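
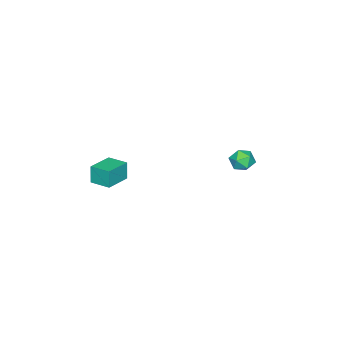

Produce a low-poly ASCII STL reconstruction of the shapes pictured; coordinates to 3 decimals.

solid 
facet normal -0.989 0.082 -0.125
outer loop
vertex 2.818 -2.205 3.985
vertex 2.903 -1.032 4.083
vertex 2.964 -2.124 2.887
endloop
endfacet
facet normal -0.072 -0.994 -0.083
outer loop
vertex 4.457 -2.248 3.077
vertex 2.818 -2.205 3.985
vertex 2.964 -2.124 2.887
endloop
endfacet
facet normal -0.989 0.082 -0.126
outer loop
vertex 2.964 -2.124 2.887
vertex 2.903 -1.032 4.083
vertex 3.049 -0.951 2.986
endloop
endfacet
facet normal 0.132 0.074 -0.989
outer loop
vertex 3.049 -0.951 2.986
vertex 4.457 -2.248 3.077
vertex 2.964 -2.124 2.887
endloop
endfacet
facet normal -0.132 -0.073 0.989
outer loop
vertex 2.818 -2.205 3.985
vertex 4.396 -1.156 4.273
vertex 2.903 -1.032 4.083
endloop
endfacet
facet normal -0.072 -0.994 -0.083
outer loop
vertex 4.311 -2.329 4.174
vertex 2.818 -2.205 3.985
vertex 4.457 -2.248 3.077
endloop
endfacet
facet normal -0.131 -0.074 0.989
outer loop
vertex 4.311 -2.329 4.174
vertex 4.396 -1.156 4.273
vertex 2.818 -2.205 3.985
endloop
endfacet
facet normal 0.072 0.994 0.083
outer loop
vertex 2.903 -1.032 4.083
vertex 4.396 -1.156 4.273
vertex 3.049 -0.951 2.986
endloop
endfacet
facet normal 0.131 0.073 -0.989
outer loop
vertex 4.542 -1.075 3.175
vertex 4.457 -2.248 3.077
vertex 3.049 -0.951 2.986
endloop
endfacet
facet normal 0.072 0.994 0.083
outer loop
vertex 3.049 -0.951 2.986
vertex 4.396 -1.156 4.273
vertex 4.542 -1.075 3.175
endloop
endfacet
facet normal 0.989 -0.082 0.126
outer loop
vertex 4.542 -1.075 3.175
vertex 4.311 -2.329 4.174
vertex 4.457 -2.248 3.077
endloop
endfacet
facet normal 0.989 -0.082 0.125
outer loop
vertex 4.396 -1.156 4.273
vertex 4.311 -2.329 4.174
vertex 4.542 -1.075 3.175
endloop
endfacet
facet normal -0.599 -0.373 0.708
outer loop
vertex -4.188 2.298 1.82
vertex -4.041 1.568 1.56
vertex -3.583 1.888 2.116
endloop
endfacet
facet normal -0.295 0.234 0.926
outer loop
vertex -4.188 2.298 1.82
vertex -3.583 1.888 2.116
vertex -3.496 2.654 1.95
endloop
endfacet
facet normal -0.473 0.749 0.464
outer loop
vertex -4.188 2.298 1.82
vertex -3.496 2.654 1.95
vertex -3.901 2.807 1.291
endloop
endfacet
facet normal -0.887 0.460 -0.039
outer loop
vertex -4.188 2.298 1.82
vertex -3.901 2.807 1.291
vertex -4.238 2.136 1.05
endloop
endfacet
facet normal -0.966 -0.234 0.112
outer loop
vertex -4.188 2.298 1.82
vertex -4.238 2.136 1.05
vertex -4.041 1.568 1.56
endloop
endfacet
facet normal 0.413 0.148 0.899
outer loop
vertex -3.496 2.654 1.95
vertex -3.583 1.888 2.116
vertex -2.922 2.144 1.77
endloop
endfacet
facet normal -0.080 -0.834 0.546
outer loop
vertex -3.583 1.888 2.116
vertex -4.041 1.568 1.56
vertex -3.259 1.473 1.529
endloop
endfacet
facet normal -0.673 -0.610 -0.419
outer loop
vertex -4.041 1.568 1.56
vertex -4.238 2.136 1.05
vertex -3.664 1.626 0.87
endloop
endfacet
facet normal -0.546 0.512 -0.663
outer loop
vertex -4.238 2.136 1.05
vertex -3.901 2.807 1.291
vertex -3.577 2.392 0.704
endloop
endfacet
facet normal 0.125 0.981 0.151
outer loop
vertex -3.901 2.807 1.291
vertex -3.496 2.654 1.95
vertex -3.119 2.712 1.26
endloop
endfacet
facet normal 0.887 -0.460 0.039
outer loop
vertex -2.972 1.982 1.0
vertex -2.922 2.144 1.77
vertex -3.259 1.473 1.529
endloop
endfacet
facet normal 0.473 -0.749 -0.464
outer loop
vertex -2.972 1.982 1.0
vertex -3.259 1.473 1.529
vertex -3.664 1.626 0.87
endloop
endfacet
facet normal 0.295 -0.234 -0.926
outer loop
vertex -2.972 1.982 1.0
vertex -3.664 1.626 0.87
vertex -3.577 2.392 0.704
endloop
endfacet
facet normal 0.599 0.373 -0.708
outer loop
vertex -2.972 1.982 1.0
vertex -3.577 2.392 0.704
vertex -3.119 2.712 1.26
endloop
endfacet
facet normal 0.966 0.234 -0.112
outer loop
vertex -2.972 1.982 1.0
vertex -3.119 2.712 1.26
vertex -2.922 2.144 1.77
endloop
endfacet
facet normal 0.546 -0.512 0.663
outer loop
vertex -3.259 1.473 1.529
vertex -2.922 2.144 1.77
vertex -3.583 1.888 2.116
endloop
endfacet
facet normal -0.125 -0.981 -0.151
outer loop
vertex -3.664 1.626 0.87
vertex -3.259 1.473 1.529
vertex -4.041 1.568 1.56
endloop
endfacet
facet normal -0.413 -0.148 -0.899
outer loop
vertex -3.577 2.392 0.704
vertex -3.664 1.626 0.87
vertex -4.238 2.136 1.05
endloop
endfacet
facet normal 0.080 0.834 -0.546
outer loop
vertex -3.119 2.712 1.26
vertex -3.577 2.392 0.704
vertex -3.901 2.807 1.291
endloop
endfacet
facet normal 0.673 0.610 0.419
outer loop
vertex -2.922 2.144 1.77
vertex -3.119 2.712 1.26
vertex -3.496 2.654 1.95
endloop
endfacet

endsolid


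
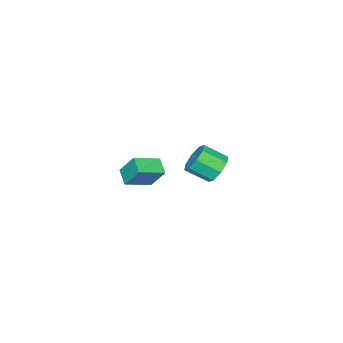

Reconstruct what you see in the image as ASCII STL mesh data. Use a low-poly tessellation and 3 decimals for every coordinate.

solid 
facet normal -0.835 0.433 -0.341
outer loop
vertex 1.604 -1.179 3.174
vertex 2.126 -0.517 2.736
vertex 1.655 -1.951 2.068
endloop
endfacet
facet normal -0.549 -0.697 0.461
outer loop
vertex 2.874 -2.583 2.564
vertex 1.604 -1.179 3.174
vertex 1.655 -1.951 2.068
endloop
endfacet
facet normal -0.835 0.432 -0.339
outer loop
vertex 1.655 -1.951 2.068
vertex 2.126 -0.517 2.736
vertex 2.176 -1.289 1.629
endloop
endfacet
facet normal 0.037 -0.572 -0.819
outer loop
vertex 2.176 -1.289 1.629
vertex 2.874 -2.583 2.564
vertex 1.655 -1.951 2.068
endloop
endfacet
facet normal -0.037 0.572 0.820
outer loop
vertex 1.604 -1.179 3.174
vertex 3.345 -1.149 3.232
vertex 2.126 -0.517 2.736
endloop
endfacet
facet normal -0.549 -0.697 0.461
outer loop
vertex 2.824 -1.811 3.671
vertex 1.604 -1.179 3.174
vertex 2.874 -2.583 2.564
endloop
endfacet
facet normal -0.037 0.572 0.819
outer loop
vertex 2.824 -1.811 3.671
vertex 3.345 -1.149 3.232
vertex 1.604 -1.179 3.174
endloop
endfacet
facet normal 0.549 0.697 -0.461
outer loop
vertex 2.126 -0.517 2.736
vertex 3.345 -1.149 3.232
vertex 2.176 -1.289 1.629
endloop
endfacet
facet normal 0.038 -0.572 -0.819
outer loop
vertex 3.396 -1.921 2.126
vertex 2.874 -2.583 2.564
vertex 2.176 -1.289 1.629
endloop
endfacet
facet normal 0.549 0.697 -0.461
outer loop
vertex 2.176 -1.289 1.629
vertex 3.345 -1.149 3.232
vertex 3.396 -1.921 2.126
endloop
endfacet
facet normal 0.835 -0.433 0.340
outer loop
vertex 3.396 -1.921 2.126
vertex 2.824 -1.811 3.671
vertex 2.874 -2.583 2.564
endloop
endfacet
facet normal 0.835 -0.432 0.340
outer loop
vertex 3.345 -1.149 3.232
vertex 2.824 -1.811 3.671
vertex 3.396 -1.921 2.126
endloop
endfacet
facet normal -0.379 0.756 -0.534
outer loop
vertex -2.983 -1.147 -0.958
vertex -3.823 -1.396 -0.714
vertex -3.192 -0.837 -0.371
endloop
endfacet
facet normal 0.875 0.480 0.058
outer loop
vertex -2.983 -1.147 -0.958
vertex -3.192 -0.837 -0.371
vertex -2.437 -2.235 -0.19
endloop
endfacet
facet normal 0.875 0.480 0.059
outer loop
vertex -2.437 -2.235 -0.19
vertex -3.192 -0.837 -0.371
vertex -2.646 -1.926 0.397
endloop
endfacet
facet normal 0.379 -0.756 0.533
outer loop
vertex -2.437 -2.235 -0.19
vertex -2.646 -1.926 0.397
vertex -3.277 -2.484 0.054
endloop
endfacet
facet normal -0.380 0.756 -0.533
outer loop
vertex -3.192 -0.837 -0.371
vertex -3.823 -1.396 -0.714
vertex -3.771 -0.855 0.016
endloop
endfacet
facet normal 0.406 0.654 0.638
outer loop
vertex -3.192 -0.837 -0.371
vertex -3.771 -0.855 0.016
vertex -2.646 -1.926 0.397
endloop
endfacet
facet normal 0.406 0.654 0.638
outer loop
vertex -2.646 -1.926 0.397
vertex -3.771 -0.855 0.016
vertex -3.225 -1.944 0.784
endloop
endfacet
facet normal 0.379 -0.757 0.533
outer loop
vertex -2.646 -1.926 0.397
vertex -3.225 -1.944 0.784
vertex -3.277 -2.484 0.054
endloop
endfacet
facet normal -0.379 0.756 -0.533
outer loop
vertex -3.771 -0.855 0.016
vertex -3.823 -1.396 -0.714
vertex -4.38 -1.189 -0.025
endloop
endfacet
facet normal -0.301 0.444 0.844
outer loop
vertex -3.771 -0.855 0.016
vertex -4.38 -1.189 -0.025
vertex -3.225 -1.944 0.784
endloop
endfacet
facet normal -0.301 0.444 0.844
outer loop
vertex -3.225 -1.944 0.784
vertex -4.38 -1.189 -0.025
vertex -3.834 -2.278 0.743
endloop
endfacet
facet normal 0.379 -0.757 0.533
outer loop
vertex -3.225 -1.944 0.784
vertex -3.834 -2.278 0.743
vertex -3.277 -2.484 0.054
endloop
endfacet
facet normal -0.379 0.756 -0.534
outer loop
vertex -4.38 -1.189 -0.025
vertex -3.823 -1.396 -0.714
vertex -4.663 -1.645 -0.47
endloop
endfacet
facet normal -0.831 -0.026 0.555
outer loop
vertex -4.38 -1.189 -0.025
vertex -4.663 -1.645 -0.47
vertex -3.834 -2.278 0.743
endloop
endfacet
facet normal -0.832 -0.026 0.555
outer loop
vertex -3.834 -2.278 0.743
vertex -4.663 -1.645 -0.47
vertex -4.117 -2.733 0.298
endloop
endfacet
facet normal 0.379 -0.757 0.533
outer loop
vertex -3.834 -2.278 0.743
vertex -4.117 -2.733 0.298
vertex -3.277 -2.484 0.054
endloop
endfacet
facet normal -0.379 0.756 -0.533
outer loop
vertex -4.663 -1.645 -0.47
vertex -3.823 -1.396 -0.714
vertex -4.454 -1.954 -1.057
endloop
endfacet
facet normal -0.875 -0.481 -0.059
outer loop
vertex -4.663 -1.645 -0.47
vertex -4.454 -1.954 -1.057
vertex -4.117 -2.733 0.298
endloop
endfacet
facet normal -0.875 -0.480 -0.058
outer loop
vertex -4.117 -2.733 0.298
vertex -4.454 -1.954 -1.057
vertex -3.908 -3.043 -0.289
endloop
endfacet
facet normal 0.379 -0.756 0.534
outer loop
vertex -4.117 -2.733 0.298
vertex -3.908 -3.043 -0.289
vertex -3.277 -2.484 0.054
endloop
endfacet
facet normal -0.379 0.757 -0.533
outer loop
vertex -4.454 -1.954 -1.057
vertex -3.823 -1.396 -0.714
vertex -3.875 -1.936 -1.444
endloop
endfacet
facet normal -0.406 -0.654 -0.638
outer loop
vertex -4.454 -1.954 -1.057
vertex -3.875 -1.936 -1.444
vertex -3.908 -3.043 -0.289
endloop
endfacet
facet normal -0.406 -0.654 -0.638
outer loop
vertex -3.908 -3.043 -0.289
vertex -3.875 -1.936 -1.444
vertex -3.329 -3.025 -0.676
endloop
endfacet
facet normal 0.380 -0.756 0.533
outer loop
vertex -3.908 -3.043 -0.289
vertex -3.329 -3.025 -0.676
vertex -3.277 -2.484 0.054
endloop
endfacet
facet normal -0.379 0.757 -0.533
outer loop
vertex -3.875 -1.936 -1.444
vertex -3.823 -1.396 -0.714
vertex -3.266 -1.602 -1.403
endloop
endfacet
facet normal 0.301 -0.444 -0.844
outer loop
vertex -3.875 -1.936 -1.444
vertex -3.266 -1.602 -1.403
vertex -3.329 -3.025 -0.676
endloop
endfacet
facet normal 0.301 -0.444 -0.844
outer loop
vertex -3.329 -3.025 -0.676
vertex -3.266 -1.602 -1.403
vertex -2.72 -2.691 -0.635
endloop
endfacet
facet normal 0.379 -0.756 0.533
outer loop
vertex -3.329 -3.025 -0.676
vertex -2.72 -2.691 -0.635
vertex -3.277 -2.484 0.054
endloop
endfacet
facet normal -0.379 0.757 -0.533
outer loop
vertex -3.266 -1.602 -1.403
vertex -3.823 -1.396 -0.714
vertex -2.983 -1.147 -0.958
endloop
endfacet
facet normal 0.832 0.026 -0.555
outer loop
vertex -3.266 -1.602 -1.403
vertex -2.983 -1.147 -0.958
vertex -2.72 -2.691 -0.635
endloop
endfacet
facet normal 0.831 0.026 -0.555
outer loop
vertex -2.72 -2.691 -0.635
vertex -2.983 -1.147 -0.958
vertex -2.437 -2.235 -0.19
endloop
endfacet
facet normal 0.379 -0.756 0.534
outer loop
vertex -2.72 -2.691 -0.635
vertex -2.437 -2.235 -0.19
vertex -3.277 -2.484 0.054
endloop
endfacet

endsolid


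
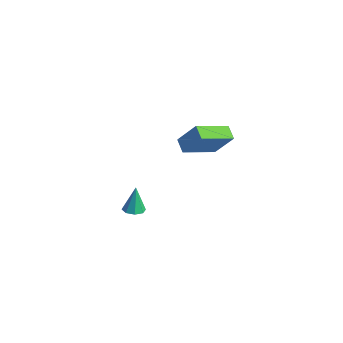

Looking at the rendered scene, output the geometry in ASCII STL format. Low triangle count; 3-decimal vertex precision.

solid 
facet normal -0.519 -0.282 -0.807
outer loop
vertex 1.331 -0.348 3.883
vertex 1.545 1.606 3.063
vertex 2.086 -0.599 3.485
endloop
endfacet
facet normal -0.102 -0.917 0.386
outer loop
vertex 2.995 -0.106 4.897
vertex 1.331 -0.348 3.883
vertex 2.086 -0.599 3.485
endloop
endfacet
facet normal -0.518 -0.282 -0.807
outer loop
vertex 2.086 -0.599 3.485
vertex 1.545 1.606 3.063
vertex 2.301 1.356 2.665
endloop
endfacet
facet normal 0.849 -0.281 -0.448
outer loop
vertex 2.301 1.356 2.665
vertex 2.995 -0.106 4.897
vertex 2.086 -0.599 3.485
endloop
endfacet
facet normal -0.849 0.281 0.448
outer loop
vertex 1.331 -0.348 3.883
vertex 2.454 2.099 4.475
vertex 1.545 1.606 3.063
endloop
endfacet
facet normal -0.101 -0.918 0.385
outer loop
vertex 2.239 0.144 5.295
vertex 1.331 -0.348 3.883
vertex 2.995 -0.106 4.897
endloop
endfacet
facet normal -0.849 0.281 0.448
outer loop
vertex 2.239 0.144 5.295
vertex 2.454 2.099 4.475
vertex 1.331 -0.348 3.883
endloop
endfacet
facet normal 0.101 0.917 -0.385
outer loop
vertex 1.545 1.606 3.063
vertex 2.454 2.099 4.475
vertex 2.301 1.356 2.665
endloop
endfacet
facet normal 0.849 -0.281 -0.448
outer loop
vertex 3.209 1.848 4.077
vertex 2.995 -0.106 4.897
vertex 2.301 1.356 2.665
endloop
endfacet
facet normal 0.102 0.917 -0.385
outer loop
vertex 2.301 1.356 2.665
vertex 2.454 2.099 4.475
vertex 3.209 1.848 4.077
endloop
endfacet
facet normal 0.518 0.282 0.807
outer loop
vertex 3.209 1.848 4.077
vertex 2.239 0.144 5.295
vertex 2.995 -0.106 4.897
endloop
endfacet
facet normal 0.519 0.281 0.807
outer loop
vertex 2.454 2.099 4.475
vertex 2.239 0.144 5.295
vertex 3.209 1.848 4.077
endloop
endfacet
facet normal 0.112 -0.184 -0.976
outer loop
vertex -1.141 -0.574 -3.424
vertex -1.489 -1.119 -3.361
vertex -1.627 -0.498 -3.494
endloop
endfacet
facet normal 0.125 0.974 0.187
outer loop
vertex -1.141 -0.574 -3.424
vertex -1.627 -0.498 -3.494
vertex -1.671 -0.821 -1.779
endloop
endfacet
facet normal 0.112 -0.184 -0.977
outer loop
vertex -1.627 -0.498 -3.494
vertex -1.489 -1.119 -3.361
vertex -2.033 -0.786 -3.486
endloop
endfacet
facet normal -0.571 0.809 0.138
outer loop
vertex -1.627 -0.498 -3.494
vertex -2.033 -0.786 -3.486
vertex -1.671 -0.821 -1.779
endloop
endfacet
facet normal 0.112 -0.184 -0.977
outer loop
vertex -2.033 -0.786 -3.486
vertex -1.489 -1.119 -3.361
vertex -2.12 -1.269 -3.405
endloop
endfacet
facet normal -0.956 0.207 0.207
outer loop
vertex -2.033 -0.786 -3.486
vertex -2.12 -1.269 -3.405
vertex -1.671 -0.821 -1.779
endloop
endfacet
facet normal 0.112 -0.185 -0.976
outer loop
vertex -2.12 -1.269 -3.405
vertex -1.489 -1.119 -3.361
vertex -1.838 -1.664 -3.298
endloop
endfacet
facet normal -0.804 -0.478 0.354
outer loop
vertex -2.12 -1.269 -3.405
vertex -1.838 -1.664 -3.298
vertex -1.671 -0.821 -1.779
endloop
endfacet
facet normal 0.112 -0.184 -0.977
outer loop
vertex -1.838 -1.664 -3.298
vertex -1.489 -1.119 -3.361
vertex -1.351 -1.74 -3.228
endloop
endfacet
facet normal -0.203 -0.847 0.492
outer loop
vertex -1.838 -1.664 -3.298
vertex -1.351 -1.74 -3.228
vertex -1.671 -0.821 -1.779
endloop
endfacet
facet normal 0.111 -0.184 -0.977
outer loop
vertex -1.351 -1.74 -3.228
vertex -1.489 -1.119 -3.361
vertex -0.945 -1.453 -3.236
endloop
endfacet
facet normal 0.493 -0.682 0.541
outer loop
vertex -1.351 -1.74 -3.228
vertex -0.945 -1.453 -3.236
vertex -1.671 -0.821 -1.779
endloop
endfacet
facet normal 0.112 -0.184 -0.977
outer loop
vertex -0.945 -1.453 -3.236
vertex -1.489 -1.119 -3.361
vertex -0.858 -0.97 -3.317
endloop
endfacet
facet normal 0.878 -0.079 0.472
outer loop
vertex -0.945 -1.453 -3.236
vertex -0.858 -0.97 -3.317
vertex -1.671 -0.821 -1.779
endloop
endfacet
facet normal 0.112 -0.184 -0.977
outer loop
vertex -0.858 -0.97 -3.317
vertex -1.489 -1.119 -3.361
vertex -1.141 -0.574 -3.424
endloop
endfacet
facet normal 0.726 0.606 0.325
outer loop
vertex -0.858 -0.97 -3.317
vertex -1.141 -0.574 -3.424
vertex -1.671 -0.821 -1.779
endloop
endfacet

endsolid


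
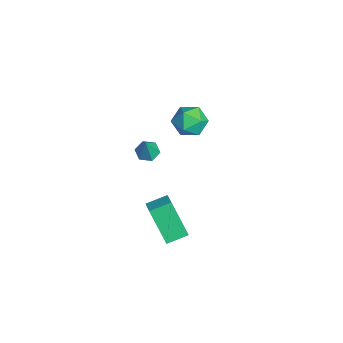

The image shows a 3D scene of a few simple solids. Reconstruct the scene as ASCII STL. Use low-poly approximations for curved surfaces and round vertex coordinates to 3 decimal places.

solid 
facet normal -0.398 0.131 -0.908
outer loop
vertex -3.315 -2.609 -1.254
vertex -3.879 -2.721 -1.023
vertex -3.659 -2.142 -1.036
endloop
endfacet
facet normal 0.826 0.550 0.124
outer loop
vertex -3.315 -2.609 -1.254
vertex -3.659 -2.142 -1.036
vertex -3.341 -2.899 0.203
endloop
endfacet
facet normal -0.399 0.131 -0.907
outer loop
vertex -3.659 -2.142 -1.036
vertex -3.879 -2.721 -1.023
vertex -4.223 -2.254 -0.804
endloop
endfacet
facet normal 0.041 0.857 0.513
outer loop
vertex -3.659 -2.142 -1.036
vertex -4.223 -2.254 -0.804
vertex -3.341 -2.899 0.203
endloop
endfacet
facet normal -0.399 0.131 -0.907
outer loop
vertex -4.223 -2.254 -0.804
vertex -3.879 -2.721 -1.023
vertex -4.443 -2.833 -0.791
endloop
endfacet
facet normal -0.638 0.259 0.725
outer loop
vertex -4.223 -2.254 -0.804
vertex -4.443 -2.833 -0.791
vertex -3.341 -2.899 0.203
endloop
endfacet
facet normal -0.399 0.132 -0.907
outer loop
vertex -4.443 -2.833 -0.791
vertex -3.879 -2.721 -1.023
vertex -4.1 -3.301 -1.01
endloop
endfacet
facet normal -0.532 -0.646 0.547
outer loop
vertex -4.443 -2.833 -0.791
vertex -4.1 -3.301 -1.01
vertex -3.341 -2.899 0.203
endloop
endfacet
facet normal -0.398 0.131 -0.908
outer loop
vertex -4.1 -3.301 -1.01
vertex -3.879 -2.721 -1.023
vertex -3.536 -3.189 -1.241
endloop
endfacet
facet normal 0.254 -0.954 0.157
outer loop
vertex -4.1 -3.301 -1.01
vertex -3.536 -3.189 -1.241
vertex -3.341 -2.899 0.203
endloop
endfacet
facet normal -0.398 0.131 -0.908
outer loop
vertex -3.536 -3.189 -1.241
vertex -3.879 -2.721 -1.023
vertex -3.315 -2.609 -1.254
endloop
endfacet
facet normal 0.933 -0.357 -0.054
outer loop
vertex -3.536 -3.189 -1.241
vertex -3.315 -2.609 -1.254
vertex -3.341 -2.899 0.203
endloop
endfacet
facet normal -0.436 -0.055 0.898
outer loop
vertex -2.797 -0.48 3.069
vertex -3.22 -1.275 2.815
vertex -2.378 -1.302 3.222
endloop
endfacet
facet normal 0.195 0.275 0.942
outer loop
vertex -2.797 -0.48 3.069
vertex -2.378 -1.302 3.222
vertex -1.881 -0.575 2.907
endloop
endfacet
facet normal 0.177 0.842 0.509
outer loop
vertex -2.797 -0.48 3.069
vertex -1.881 -0.575 2.907
vertex -2.415 -0.098 2.304
endloop
endfacet
facet normal -0.465 0.863 0.199
outer loop
vertex -2.797 -0.48 3.069
vertex -2.415 -0.098 2.304
vertex -3.243 -0.531 2.248
endloop
endfacet
facet normal -0.844 0.309 0.439
outer loop
vertex -2.797 -0.48 3.069
vertex -3.243 -0.531 2.248
vertex -3.22 -1.275 2.815
endloop
endfacet
facet normal 0.695 -0.173 0.698
outer loop
vertex -1.881 -0.575 2.907
vertex -2.378 -1.302 3.222
vertex -1.737 -1.429 2.552
endloop
endfacet
facet normal -0.326 -0.706 0.629
outer loop
vertex -2.378 -1.302 3.222
vertex -3.22 -1.275 2.815
vertex -2.565 -1.862 2.496
endloop
endfacet
facet normal -0.986 -0.118 -0.115
outer loop
vertex -3.22 -1.275 2.815
vertex -3.243 -0.531 2.248
vertex -3.099 -1.385 1.893
endloop
endfacet
facet normal -0.373 0.779 -0.505
outer loop
vertex -3.243 -0.531 2.248
vertex -2.415 -0.098 2.304
vertex -2.602 -0.658 1.578
endloop
endfacet
facet normal 0.667 0.745 -0.001
outer loop
vertex -2.415 -0.098 2.304
vertex -1.881 -0.575 2.907
vertex -1.76 -0.685 1.985
endloop
endfacet
facet normal 0.465 -0.863 -0.199
outer loop
vertex -2.183 -1.48 1.731
vertex -1.737 -1.429 2.552
vertex -2.565 -1.862 2.496
endloop
endfacet
facet normal -0.177 -0.842 -0.509
outer loop
vertex -2.183 -1.48 1.731
vertex -2.565 -1.862 2.496
vertex -3.099 -1.385 1.893
endloop
endfacet
facet normal -0.195 -0.275 -0.942
outer loop
vertex -2.183 -1.48 1.731
vertex -3.099 -1.385 1.893
vertex -2.602 -0.658 1.578
endloop
endfacet
facet normal 0.436 0.055 -0.898
outer loop
vertex -2.183 -1.48 1.731
vertex -2.602 -0.658 1.578
vertex -1.76 -0.685 1.985
endloop
endfacet
facet normal 0.844 -0.309 -0.439
outer loop
vertex -2.183 -1.48 1.731
vertex -1.76 -0.685 1.985
vertex -1.737 -1.429 2.552
endloop
endfacet
facet normal 0.373 -0.779 0.505
outer loop
vertex -2.565 -1.862 2.496
vertex -1.737 -1.429 2.552
vertex -2.378 -1.302 3.222
endloop
endfacet
facet normal -0.667 -0.745 0.001
outer loop
vertex -3.099 -1.385 1.893
vertex -2.565 -1.862 2.496
vertex -3.22 -1.275 2.815
endloop
endfacet
facet normal -0.695 0.173 -0.698
outer loop
vertex -2.602 -0.658 1.578
vertex -3.099 -1.385 1.893
vertex -3.243 -0.531 2.248
endloop
endfacet
facet normal 0.326 0.706 -0.629
outer loop
vertex -1.76 -0.685 1.985
vertex -2.602 -0.658 1.578
vertex -2.415 -0.098 2.304
endloop
endfacet
facet normal 0.986 0.118 0.115
outer loop
vertex -1.737 -1.429 2.552
vertex -1.76 -0.685 1.985
vertex -1.881 -0.575 2.907
endloop
endfacet
facet normal -0.403 -0.298 0.866
outer loop
vertex -0.831 -2.205 -2.043
vertex -1.748 -2.197 -2.467
vertex -0.698 -3.284 -2.352
endloop
endfacet
facet normal 0.908 -0.008 0.420
outer loop
vertex 0.168 -2.643 -4.213
vertex -0.831 -2.205 -2.043
vertex -0.698 -3.284 -2.352
endloop
endfacet
facet normal -0.403 -0.298 0.866
outer loop
vertex -0.698 -3.284 -2.352
vertex -1.748 -2.197 -2.467
vertex -1.615 -3.276 -2.776
endloop
endfacet
facet normal 0.118 -0.955 -0.274
outer loop
vertex -1.615 -3.276 -2.776
vertex 0.168 -2.643 -4.213
vertex -0.698 -3.284 -2.352
endloop
endfacet
facet normal -0.118 0.955 0.274
outer loop
vertex -0.831 -2.205 -2.043
vertex -0.882 -1.556 -4.328
vertex -1.748 -2.197 -2.467
endloop
endfacet
facet normal 0.908 -0.008 0.420
outer loop
vertex 0.035 -1.564 -3.904
vertex -0.831 -2.205 -2.043
vertex 0.168 -2.643 -4.213
endloop
endfacet
facet normal -0.118 0.955 0.274
outer loop
vertex 0.035 -1.564 -3.904
vertex -0.882 -1.556 -4.328
vertex -0.831 -2.205 -2.043
endloop
endfacet
facet normal -0.908 0.008 -0.420
outer loop
vertex -1.748 -2.197 -2.467
vertex -0.882 -1.556 -4.328
vertex -1.615 -3.276 -2.776
endloop
endfacet
facet normal 0.118 -0.955 -0.274
outer loop
vertex -0.749 -2.635 -4.637
vertex 0.168 -2.643 -4.213
vertex -1.615 -3.276 -2.776
endloop
endfacet
facet normal -0.908 0.008 -0.420
outer loop
vertex -1.615 -3.276 -2.776
vertex -0.882 -1.556 -4.328
vertex -0.749 -2.635 -4.637
endloop
endfacet
facet normal 0.403 0.298 -0.866
outer loop
vertex -0.749 -2.635 -4.637
vertex 0.035 -1.564 -3.904
vertex 0.168 -2.643 -4.213
endloop
endfacet
facet normal 0.403 0.298 -0.866
outer loop
vertex -0.882 -1.556 -4.328
vertex 0.035 -1.564 -3.904
vertex -0.749 -2.635 -4.637
endloop
endfacet

endsolid


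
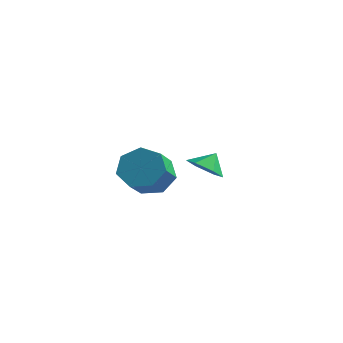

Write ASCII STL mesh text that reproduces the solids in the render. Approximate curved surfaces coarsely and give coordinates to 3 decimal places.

solid 
facet normal -0.198 0.767 -0.611
outer loop
vertex -1.974 -0.733 3.259
vertex -2.507 -1.406 2.587
vertex -2.899 -0.836 3.43
endloop
endfacet
facet normal 0.072 0.632 0.771
outer loop
vertex -1.974 -0.733 3.259
vertex -2.899 -0.836 3.43
vertex -1.64 -2.021 4.284
endloop
endfacet
facet normal 0.072 0.633 0.771
outer loop
vertex -1.64 -2.021 4.284
vertex -2.899 -0.836 3.43
vertex -2.565 -2.125 4.456
endloop
endfacet
facet normal 0.200 -0.767 0.610
outer loop
vertex -1.64 -2.021 4.284
vertex -2.565 -2.125 4.456
vertex -2.173 -2.694 3.613
endloop
endfacet
facet normal -0.200 0.766 -0.611
outer loop
vertex -2.899 -0.836 3.43
vertex -2.507 -1.406 2.587
vertex -3.528 -1.369 2.967
endloop
endfacet
facet normal -0.720 0.309 0.622
outer loop
vertex -2.899 -0.836 3.43
vertex -3.528 -1.369 2.967
vertex -2.565 -2.125 4.456
endloop
endfacet
facet normal -0.720 0.308 0.622
outer loop
vertex -2.565 -2.125 4.456
vertex -3.528 -1.369 2.967
vertex -3.194 -2.657 3.992
endloop
endfacet
facet normal 0.199 -0.767 0.610
outer loop
vertex -2.565 -2.125 4.456
vertex -3.194 -2.657 3.992
vertex -2.173 -2.694 3.613
endloop
endfacet
facet normal -0.199 0.767 -0.610
outer loop
vertex -3.528 -1.369 2.967
vertex -2.507 -1.406 2.587
vertex -3.389 -1.929 2.217
endloop
endfacet
facet normal -0.969 -0.247 0.005
outer loop
vertex -3.528 -1.369 2.967
vertex -3.389 -1.929 2.217
vertex -3.194 -2.657 3.992
endloop
endfacet
facet normal -0.969 -0.247 0.005
outer loop
vertex -3.194 -2.657 3.992
vertex -3.389 -1.929 2.217
vertex -3.055 -3.217 3.243
endloop
endfacet
facet normal 0.199 -0.767 0.610
outer loop
vertex -3.194 -2.657 3.992
vertex -3.055 -3.217 3.243
vertex -2.173 -2.694 3.613
endloop
endfacet
facet normal -0.199 0.767 -0.610
outer loop
vertex -3.389 -1.929 2.217
vertex -2.507 -1.406 2.587
vertex -2.585 -2.095 1.747
endloop
endfacet
facet normal -0.488 -0.618 -0.617
outer loop
vertex -3.389 -1.929 2.217
vertex -2.585 -2.095 1.747
vertex -3.055 -3.217 3.243
endloop
endfacet
facet normal -0.489 -0.617 -0.616
outer loop
vertex -3.055 -3.217 3.243
vertex -2.585 -2.095 1.747
vertex -2.251 -3.384 2.772
endloop
endfacet
facet normal 0.198 -0.767 0.611
outer loop
vertex -3.055 -3.217 3.243
vertex -2.251 -3.384 2.772
vertex -2.173 -2.694 3.613
endloop
endfacet
facet normal -0.198 0.767 -0.611
outer loop
vertex -2.585 -2.095 1.747
vertex -2.507 -1.406 2.587
vertex -1.723 -1.743 1.909
endloop
endfacet
facet normal 0.359 -0.522 -0.774
outer loop
vertex -2.585 -2.095 1.747
vertex -1.723 -1.743 1.909
vertex -2.251 -3.384 2.772
endloop
endfacet
facet normal 0.359 -0.522 -0.773
outer loop
vertex -2.251 -3.384 2.772
vertex -1.723 -1.743 1.909
vertex -1.389 -3.031 2.934
endloop
endfacet
facet normal 0.199 -0.767 0.610
outer loop
vertex -2.251 -3.384 2.772
vertex -1.389 -3.031 2.934
vertex -2.173 -2.694 3.613
endloop
endfacet
facet normal -0.199 0.766 -0.611
outer loop
vertex -1.723 -1.743 1.909
vertex -2.507 -1.406 2.587
vertex -1.451 -1.136 2.582
endloop
endfacet
facet normal 0.937 -0.034 -0.348
outer loop
vertex -1.723 -1.743 1.909
vertex -1.451 -1.136 2.582
vertex -1.389 -3.031 2.934
endloop
endfacet
facet normal 0.937 -0.034 -0.348
outer loop
vertex -1.389 -3.031 2.934
vertex -1.451 -1.136 2.582
vertex -1.117 -2.424 3.607
endloop
endfacet
facet normal 0.199 -0.766 0.611
outer loop
vertex -1.389 -3.031 2.934
vertex -1.117 -2.424 3.607
vertex -2.173 -2.694 3.613
endloop
endfacet
facet normal -0.199 0.767 -0.610
outer loop
vertex -1.451 -1.136 2.582
vertex -2.507 -1.406 2.587
vertex -1.974 -0.733 3.259
endloop
endfacet
facet normal 0.809 0.480 0.339
outer loop
vertex -1.451 -1.136 2.582
vertex -1.974 -0.733 3.259
vertex -1.117 -2.424 3.607
endloop
endfacet
facet normal 0.809 0.480 0.339
outer loop
vertex -1.117 -2.424 3.607
vertex -1.974 -0.733 3.259
vertex -1.64 -2.021 4.284
endloop
endfacet
facet normal 0.199 -0.767 0.610
outer loop
vertex -1.117 -2.424 3.607
vertex -1.64 -2.021 4.284
vertex -2.173 -2.694 3.613
endloop
endfacet
facet normal -0.187 -0.651 -0.736
outer loop
vertex -1.86 3.23 0.688
vertex -2.685 3.018 1.085
vertex -2.631 3.714 0.455
endloop
endfacet
facet normal 0.539 0.842 -0.034
outer loop
vertex -1.86 3.23 0.688
vertex -2.631 3.714 0.455
vertex -2.495 3.682 1.835
endloop
endfacet
facet normal -0.186 -0.651 -0.736
outer loop
vertex -2.631 3.714 0.455
vertex -2.685 3.018 1.085
vertex -3.457 3.502 0.852
endloop
endfacet
facet normal -0.228 0.973 0.045
outer loop
vertex -2.631 3.714 0.455
vertex -3.457 3.502 0.852
vertex -2.495 3.682 1.835
endloop
endfacet
facet normal -0.186 -0.651 -0.736
outer loop
vertex -3.457 3.502 0.852
vertex -2.685 3.018 1.085
vertex -3.511 2.806 1.482
endloop
endfacet
facet normal -0.650 0.537 0.538
outer loop
vertex -3.457 3.502 0.852
vertex -3.511 2.806 1.482
vertex -2.495 3.682 1.835
endloop
endfacet
facet normal -0.187 -0.651 -0.736
outer loop
vertex -3.511 2.806 1.482
vertex -2.685 3.018 1.085
vertex -2.739 2.322 1.714
endloop
endfacet
facet normal -0.305 -0.030 0.952
outer loop
vertex -3.511 2.806 1.482
vertex -2.739 2.322 1.714
vertex -2.495 3.682 1.835
endloop
endfacet
facet normal -0.187 -0.651 -0.736
outer loop
vertex -2.739 2.322 1.714
vertex -2.685 3.018 1.085
vertex -1.914 2.534 1.317
endloop
endfacet
facet normal 0.461 -0.160 0.873
outer loop
vertex -2.739 2.322 1.714
vertex -1.914 2.534 1.317
vertex -2.495 3.682 1.835
endloop
endfacet
facet normal -0.187 -0.651 -0.736
outer loop
vertex -1.914 2.534 1.317
vertex -2.685 3.018 1.085
vertex -1.86 3.23 0.688
endloop
endfacet
facet normal 0.883 0.275 0.380
outer loop
vertex -1.914 2.534 1.317
vertex -1.86 3.23 0.688
vertex -2.495 3.682 1.835
endloop
endfacet

endsolid


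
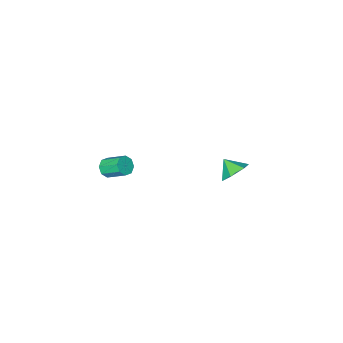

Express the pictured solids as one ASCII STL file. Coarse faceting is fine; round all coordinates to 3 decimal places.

solid 
facet normal -0.185 0.764 -0.618
outer loop
vertex -2.934 1.068 -4.303
vertex -3.825 1.136 -3.952
vertex -3.111 1.635 -3.549
endloop
endfacet
facet normal 0.889 -0.241 0.390
outer loop
vertex -2.934 1.068 -4.303
vertex -3.111 1.635 -3.549
vertex -3.615 0.264 -3.248
endloop
endfacet
facet normal -0.185 0.764 -0.618
outer loop
vertex -3.111 1.635 -3.549
vertex -3.825 1.136 -3.952
vertex -4.003 1.703 -3.198
endloop
endfacet
facet normal 0.370 0.068 0.927
outer loop
vertex -3.111 1.635 -3.549
vertex -4.003 1.703 -3.198
vertex -3.615 0.264 -3.248
endloop
endfacet
facet normal -0.186 0.764 -0.618
outer loop
vertex -4.003 1.703 -3.198
vertex -3.825 1.136 -3.952
vertex -4.717 1.203 -3.601
endloop
endfacet
facet normal -0.409 -0.142 0.901
outer loop
vertex -4.003 1.703 -3.198
vertex -4.717 1.203 -3.601
vertex -3.615 0.264 -3.248
endloop
endfacet
facet normal -0.185 0.765 -0.617
outer loop
vertex -4.717 1.203 -3.601
vertex -3.825 1.136 -3.952
vertex -4.539 0.637 -4.356
endloop
endfacet
facet normal -0.671 -0.661 0.337
outer loop
vertex -4.717 1.203 -3.601
vertex -4.539 0.637 -4.356
vertex -3.615 0.264 -3.248
endloop
endfacet
facet normal -0.184 0.764 -0.618
outer loop
vertex -4.539 0.637 -4.356
vertex -3.825 1.136 -3.952
vertex -3.648 0.569 -4.706
endloop
endfacet
facet normal -0.152 -0.968 -0.199
outer loop
vertex -4.539 0.637 -4.356
vertex -3.648 0.569 -4.706
vertex -3.615 0.264 -3.248
endloop
endfacet
facet normal -0.185 0.764 -0.618
outer loop
vertex -3.648 0.569 -4.706
vertex -3.825 1.136 -3.952
vertex -2.934 1.068 -4.303
endloop
endfacet
facet normal 0.628 -0.759 -0.173
outer loop
vertex -3.648 0.569 -4.706
vertex -2.934 1.068 -4.303
vertex -3.615 0.264 -3.248
endloop
endfacet
facet normal 0.337 -0.768 -0.544
outer loop
vertex 4.354 0.367 -0.564
vertex 4.069 -0.042 -0.163
vertex 3.895 0.261 -0.699
endloop
endfacet
facet normal 0.094 0.602 -0.793
outer loop
vertex 4.354 0.367 -0.564
vertex 3.895 0.261 -0.699
vertex 3.875 1.451 0.201
endloop
endfacet
facet normal 0.093 0.602 -0.793
outer loop
vertex 3.875 1.451 0.201
vertex 3.895 0.261 -0.699
vertex 3.417 1.344 0.066
endloop
endfacet
facet normal -0.339 0.769 0.542
outer loop
vertex 3.875 1.451 0.201
vertex 3.417 1.344 0.066
vertex 3.591 1.042 0.603
endloop
endfacet
facet normal 0.339 -0.768 -0.544
outer loop
vertex 3.895 0.261 -0.699
vertex 4.069 -0.042 -0.163
vertex 3.539 -0.023 -0.52
endloop
endfacet
facet normal -0.596 0.271 -0.756
outer loop
vertex 3.895 0.261 -0.699
vertex 3.539 -0.023 -0.52
vertex 3.417 1.344 0.066
endloop
endfacet
facet normal -0.595 0.271 -0.757
outer loop
vertex 3.417 1.344 0.066
vertex 3.539 -0.023 -0.52
vertex 3.06 1.06 0.245
endloop
endfacet
facet normal -0.340 0.769 0.542
outer loop
vertex 3.417 1.344 0.066
vertex 3.06 1.06 0.245
vertex 3.591 1.042 0.603
endloop
endfacet
facet normal 0.339 -0.768 -0.544
outer loop
vertex 3.539 -0.023 -0.52
vertex 4.069 -0.042 -0.163
vertex 3.493 -0.318 -0.132
endloop
endfacet
facet normal -0.936 -0.218 -0.277
outer loop
vertex 3.539 -0.023 -0.52
vertex 3.493 -0.318 -0.132
vertex 3.06 1.06 0.245
endloop
endfacet
facet normal -0.936 -0.218 -0.276
outer loop
vertex 3.06 1.06 0.245
vertex 3.493 -0.318 -0.132
vertex 3.014 0.765 0.634
endloop
endfacet
facet normal -0.340 0.768 0.542
outer loop
vertex 3.06 1.06 0.245
vertex 3.014 0.765 0.634
vertex 3.591 1.042 0.603
endloop
endfacet
facet normal 0.339 -0.769 -0.542
outer loop
vertex 3.493 -0.318 -0.132
vertex 4.069 -0.042 -0.163
vertex 3.785 -0.451 0.239
endloop
endfacet
facet normal -0.728 -0.580 0.365
outer loop
vertex 3.493 -0.318 -0.132
vertex 3.785 -0.451 0.239
vertex 3.014 0.765 0.634
endloop
endfacet
facet normal -0.727 -0.580 0.367
outer loop
vertex 3.014 0.765 0.634
vertex 3.785 -0.451 0.239
vertex 3.306 0.633 1.004
endloop
endfacet
facet normal -0.340 0.768 0.542
outer loop
vertex 3.014 0.765 0.634
vertex 3.306 0.633 1.004
vertex 3.591 1.042 0.603
endloop
endfacet
facet normal 0.339 -0.769 -0.542
outer loop
vertex 3.785 -0.451 0.239
vertex 4.069 -0.042 -0.163
vertex 4.243 -0.344 0.374
endloop
endfacet
facet normal -0.093 -0.601 0.794
outer loop
vertex 3.785 -0.451 0.239
vertex 4.243 -0.344 0.374
vertex 3.306 0.633 1.004
endloop
endfacet
facet normal -0.094 -0.602 0.793
outer loop
vertex 3.306 0.633 1.004
vertex 4.243 -0.344 0.374
vertex 3.765 0.739 1.139
endloop
endfacet
facet normal -0.337 0.768 0.544
outer loop
vertex 3.306 0.633 1.004
vertex 3.765 0.739 1.139
vertex 3.591 1.042 0.603
endloop
endfacet
facet normal 0.340 -0.769 -0.542
outer loop
vertex 4.243 -0.344 0.374
vertex 4.069 -0.042 -0.163
vertex 4.6 -0.06 0.195
endloop
endfacet
facet normal 0.595 -0.272 0.756
outer loop
vertex 4.243 -0.344 0.374
vertex 4.6 -0.06 0.195
vertex 3.765 0.739 1.139
endloop
endfacet
facet normal 0.596 -0.270 0.756
outer loop
vertex 3.765 0.739 1.139
vertex 4.6 -0.06 0.195
vertex 4.121 1.023 0.96
endloop
endfacet
facet normal -0.339 0.768 0.544
outer loop
vertex 3.765 0.739 1.139
vertex 4.121 1.023 0.96
vertex 3.591 1.042 0.603
endloop
endfacet
facet normal 0.340 -0.768 -0.542
outer loop
vertex 4.6 -0.06 0.195
vertex 4.069 -0.042 -0.163
vertex 4.646 0.235 -0.194
endloop
endfacet
facet normal 0.936 0.219 0.276
outer loop
vertex 4.6 -0.06 0.195
vertex 4.646 0.235 -0.194
vertex 4.121 1.023 0.96
endloop
endfacet
facet normal 0.936 0.218 0.277
outer loop
vertex 4.121 1.023 0.96
vertex 4.646 0.235 -0.194
vertex 4.167 1.318 0.572
endloop
endfacet
facet normal -0.339 0.768 0.544
outer loop
vertex 4.121 1.023 0.96
vertex 4.167 1.318 0.572
vertex 3.591 1.042 0.603
endloop
endfacet
facet normal 0.340 -0.768 -0.542
outer loop
vertex 4.646 0.235 -0.194
vertex 4.069 -0.042 -0.163
vertex 4.354 0.367 -0.564
endloop
endfacet
facet normal 0.727 0.581 -0.367
outer loop
vertex 4.646 0.235 -0.194
vertex 4.354 0.367 -0.564
vertex 4.167 1.318 0.572
endloop
endfacet
facet normal 0.728 0.580 -0.365
outer loop
vertex 4.167 1.318 0.572
vertex 4.354 0.367 -0.564
vertex 3.875 1.451 0.201
endloop
endfacet
facet normal -0.339 0.769 0.542
outer loop
vertex 4.167 1.318 0.572
vertex 3.875 1.451 0.201
vertex 3.591 1.042 0.603
endloop
endfacet

endsolid


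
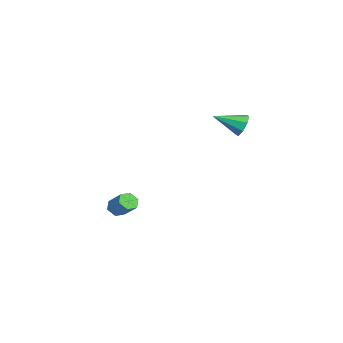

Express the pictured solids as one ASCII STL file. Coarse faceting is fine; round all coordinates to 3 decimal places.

solid 
facet normal -0.570 -0.520 -0.636
outer loop
vertex -1.579 -4.578 -4.257
vertex -1.953 -4.123 -4.294
vertex -1.499 -4.162 -4.669
endloop
endfacet
facet normal 0.811 -0.483 -0.330
outer loop
vertex -1.579 -4.578 -4.257
vertex -1.499 -4.162 -4.669
vertex -0.873 -3.932 -3.469
endloop
endfacet
facet normal 0.811 -0.483 -0.330
outer loop
vertex -0.873 -3.932 -3.469
vertex -1.499 -4.162 -4.669
vertex -0.793 -3.517 -3.88
endloop
endfacet
facet normal 0.570 0.520 0.636
outer loop
vertex -0.873 -3.932 -3.469
vertex -0.793 -3.517 -3.88
vertex -1.247 -3.477 -3.506
endloop
endfacet
facet normal -0.570 -0.521 -0.636
outer loop
vertex -1.499 -4.162 -4.669
vertex -1.953 -4.123 -4.294
vertex -1.873 -3.708 -4.706
endloop
endfacet
facet normal 0.523 0.368 -0.769
outer loop
vertex -1.499 -4.162 -4.669
vertex -1.873 -3.708 -4.706
vertex -0.793 -3.517 -3.88
endloop
endfacet
facet normal 0.523 0.367 -0.769
outer loop
vertex -0.793 -3.517 -3.88
vertex -1.873 -3.708 -4.706
vertex -1.167 -3.062 -3.917
endloop
endfacet
facet normal 0.570 0.520 0.636
outer loop
vertex -0.793 -3.517 -3.88
vertex -1.167 -3.062 -3.917
vertex -1.247 -3.477 -3.506
endloop
endfacet
facet normal -0.571 -0.521 -0.635
outer loop
vertex -1.873 -3.708 -4.706
vertex -1.953 -4.123 -4.294
vertex -2.327 -3.668 -4.331
endloop
endfacet
facet normal -0.288 0.851 -0.439
outer loop
vertex -1.873 -3.708 -4.706
vertex -2.327 -3.668 -4.331
vertex -1.167 -3.062 -3.917
endloop
endfacet
facet normal -0.287 0.851 -0.440
outer loop
vertex -1.167 -3.062 -3.917
vertex -2.327 -3.668 -4.331
vertex -1.621 -3.022 -3.543
endloop
endfacet
facet normal 0.570 0.520 0.636
outer loop
vertex -1.167 -3.062 -3.917
vertex -1.621 -3.022 -3.543
vertex -1.247 -3.477 -3.506
endloop
endfacet
facet normal -0.570 -0.520 -0.636
outer loop
vertex -2.327 -3.668 -4.331
vertex -1.953 -4.123 -4.294
vertex -2.407 -4.083 -3.92
endloop
endfacet
facet normal -0.811 0.483 0.330
outer loop
vertex -2.327 -3.668 -4.331
vertex -2.407 -4.083 -3.92
vertex -1.621 -3.022 -3.543
endloop
endfacet
facet normal -0.811 0.483 0.330
outer loop
vertex -1.621 -3.022 -3.543
vertex -2.407 -4.083 -3.92
vertex -1.701 -3.438 -3.131
endloop
endfacet
facet normal 0.570 0.520 0.636
outer loop
vertex -1.621 -3.022 -3.543
vertex -1.701 -3.438 -3.131
vertex -1.247 -3.477 -3.506
endloop
endfacet
facet normal -0.570 -0.520 -0.636
outer loop
vertex -2.407 -4.083 -3.92
vertex -1.953 -4.123 -4.294
vertex -2.033 -4.538 -3.883
endloop
endfacet
facet normal -0.523 -0.368 0.769
outer loop
vertex -2.407 -4.083 -3.92
vertex -2.033 -4.538 -3.883
vertex -1.701 -3.438 -3.131
endloop
endfacet
facet normal -0.523 -0.368 0.769
outer loop
vertex -1.701 -3.438 -3.131
vertex -2.033 -4.538 -3.883
vertex -1.327 -3.892 -3.094
endloop
endfacet
facet normal 0.570 0.521 0.636
outer loop
vertex -1.701 -3.438 -3.131
vertex -1.327 -3.892 -3.094
vertex -1.247 -3.477 -3.506
endloop
endfacet
facet normal -0.570 -0.520 -0.636
outer loop
vertex -2.033 -4.538 -3.883
vertex -1.953 -4.123 -4.294
vertex -1.579 -4.578 -4.257
endloop
endfacet
facet normal 0.287 -0.851 0.440
outer loop
vertex -2.033 -4.538 -3.883
vertex -1.579 -4.578 -4.257
vertex -1.327 -3.892 -3.094
endloop
endfacet
facet normal 0.288 -0.851 0.439
outer loop
vertex -1.327 -3.892 -3.094
vertex -1.579 -4.578 -4.257
vertex -0.873 -3.932 -3.469
endloop
endfacet
facet normal 0.571 0.521 0.635
outer loop
vertex -1.327 -3.892 -3.094
vertex -0.873 -3.932 -3.469
vertex -1.247 -3.477 -3.506
endloop
endfacet
facet normal -0.088 0.907 -0.412
outer loop
vertex 2.012 1.918 2.288
vertex 1.572 2.113 2.811
vertex 2.275 2.136 2.711
endloop
endfacet
facet normal 0.836 -0.474 -0.276
outer loop
vertex 2.012 1.918 2.288
vertex 2.275 2.136 2.711
vertex 1.708 0.707 3.449
endloop
endfacet
facet normal -0.088 0.907 -0.412
outer loop
vertex 2.275 2.136 2.711
vertex 1.572 2.113 2.811
vertex 2.126 2.34 3.192
endloop
endfacet
facet normal 0.916 -0.178 0.359
outer loop
vertex 2.275 2.136 2.711
vertex 2.126 2.34 3.192
vertex 1.708 0.707 3.449
endloop
endfacet
facet normal -0.088 0.907 -0.412
outer loop
vertex 2.126 2.34 3.192
vertex 1.572 2.113 2.811
vertex 1.653 2.411 3.45
endloop
endfacet
facet normal 0.481 0.015 0.877
outer loop
vertex 2.126 2.34 3.192
vertex 1.653 2.411 3.45
vertex 1.708 0.707 3.449
endloop
endfacet
facet normal -0.087 0.907 -0.412
outer loop
vertex 1.653 2.411 3.45
vertex 1.572 2.113 2.811
vertex 1.132 2.308 3.333
endloop
endfacet
facet normal -0.218 -0.008 0.976
outer loop
vertex 1.653 2.411 3.45
vertex 1.132 2.308 3.333
vertex 1.708 0.707 3.449
endloop
endfacet
facet normal -0.088 0.907 -0.413
outer loop
vertex 1.132 2.308 3.333
vertex 1.572 2.113 2.811
vertex 0.869 2.09 2.91
endloop
endfacet
facet normal -0.768 -0.233 0.597
outer loop
vertex 1.132 2.308 3.333
vertex 0.869 2.09 2.91
vertex 1.708 0.707 3.449
endloop
endfacet
facet normal -0.088 0.907 -0.412
outer loop
vertex 0.869 2.09 2.91
vertex 1.572 2.113 2.811
vertex 1.018 1.886 2.429
endloop
endfacet
facet normal -0.848 -0.529 -0.038
outer loop
vertex 0.869 2.09 2.91
vertex 1.018 1.886 2.429
vertex 1.708 0.707 3.449
endloop
endfacet
facet normal -0.088 0.907 -0.412
outer loop
vertex 1.018 1.886 2.429
vertex 1.572 2.113 2.811
vertex 1.491 1.815 2.172
endloop
endfacet
facet normal -0.411 -0.722 -0.557
outer loop
vertex 1.018 1.886 2.429
vertex 1.491 1.815 2.172
vertex 1.708 0.707 3.449
endloop
endfacet
facet normal -0.088 0.907 -0.412
outer loop
vertex 1.491 1.815 2.172
vertex 1.572 2.113 2.811
vertex 2.012 1.918 2.288
endloop
endfacet
facet normal 0.284 -0.700 -0.655
outer loop
vertex 1.491 1.815 2.172
vertex 2.012 1.918 2.288
vertex 1.708 0.707 3.449
endloop
endfacet

endsolid


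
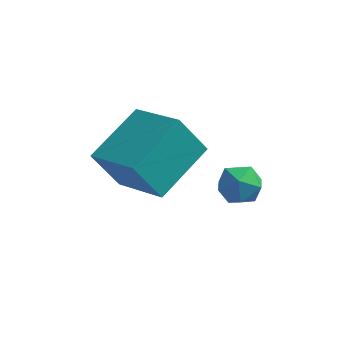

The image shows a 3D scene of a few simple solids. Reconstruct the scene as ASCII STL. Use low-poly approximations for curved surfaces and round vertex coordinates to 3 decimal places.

solid 
facet normal -0.694 0.565 -0.445
outer loop
vertex -0.751 2.248 2.778
vertex 0.254 4.013 3.452
vertex 0.072 2.262 1.512
endloop
endfacet
facet normal -0.470 -0.825 -0.314
outer loop
vertex 1.566 1.047 2.468
vertex -0.751 2.248 2.778
vertex 0.072 2.262 1.512
endloop
endfacet
facet normal -0.695 0.565 -0.445
outer loop
vertex 0.072 2.262 1.512
vertex 0.254 4.013 3.452
vertex 1.077 4.028 2.185
endloop
endfacet
facet normal 0.545 0.010 -0.839
outer loop
vertex 1.077 4.028 2.185
vertex 1.566 1.047 2.468
vertex 0.072 2.262 1.512
endloop
endfacet
facet normal -0.545 -0.010 0.839
outer loop
vertex -0.751 2.248 2.778
vertex 1.748 2.798 4.408
vertex 0.254 4.013 3.452
endloop
endfacet
facet normal -0.470 -0.825 -0.315
outer loop
vertex 0.743 1.032 3.735
vertex -0.751 2.248 2.778
vertex 1.566 1.047 2.468
endloop
endfacet
facet normal -0.545 -0.009 0.838
outer loop
vertex 0.743 1.032 3.735
vertex 1.748 2.798 4.408
vertex -0.751 2.248 2.778
endloop
endfacet
facet normal 0.469 0.825 0.315
outer loop
vertex 0.254 4.013 3.452
vertex 1.748 2.798 4.408
vertex 1.077 4.028 2.185
endloop
endfacet
facet normal 0.545 0.010 -0.838
outer loop
vertex 2.571 2.812 3.142
vertex 1.566 1.047 2.468
vertex 1.077 4.028 2.185
endloop
endfacet
facet normal 0.470 0.825 0.315
outer loop
vertex 1.077 4.028 2.185
vertex 1.748 2.798 4.408
vertex 2.571 2.812 3.142
endloop
endfacet
facet normal 0.695 -0.565 0.445
outer loop
vertex 2.571 2.812 3.142
vertex 0.743 1.032 3.735
vertex 1.566 1.047 2.468
endloop
endfacet
facet normal 0.695 -0.565 0.445
outer loop
vertex 1.748 2.798 4.408
vertex 0.743 1.032 3.735
vertex 2.571 2.812 3.142
endloop
endfacet
facet normal -0.974 -0.011 0.224
outer loop
vertex 2.771 3.811 0.472
vertex 2.859 3.109 0.82
vertex 2.948 3.77 1.239
endloop
endfacet
facet normal -0.726 0.657 0.203
outer loop
vertex 2.771 3.811 0.472
vertex 2.948 3.77 1.239
vertex 3.303 4.304 0.781
endloop
endfacet
facet normal -0.454 0.770 -0.448
outer loop
vertex 2.771 3.811 0.472
vertex 3.303 4.304 0.781
vertex 3.434 3.972 0.077
endloop
endfacet
facet normal -0.535 0.172 -0.827
outer loop
vertex 2.771 3.811 0.472
vertex 3.434 3.972 0.077
vertex 3.159 3.234 0.101
endloop
endfacet
facet normal -0.857 -0.311 -0.412
outer loop
vertex 2.771 3.811 0.472
vertex 3.159 3.234 0.101
vertex 2.859 3.109 0.82
endloop
endfacet
facet normal -0.195 0.710 0.677
outer loop
vertex 3.303 4.304 0.781
vertex 2.948 3.77 1.239
vertex 3.721 3.906 1.319
endloop
endfacet
facet normal -0.597 -0.371 0.712
outer loop
vertex 2.948 3.77 1.239
vertex 2.859 3.109 0.82
vertex 3.446 3.168 1.343
endloop
endfacet
facet normal -0.406 -0.857 -0.318
outer loop
vertex 2.859 3.109 0.82
vertex 3.159 3.234 0.101
vertex 3.577 2.836 0.639
endloop
endfacet
facet normal 0.116 -0.075 -0.990
outer loop
vertex 3.159 3.234 0.101
vertex 3.434 3.972 0.077
vertex 3.932 3.37 0.181
endloop
endfacet
facet normal 0.245 0.894 -0.376
outer loop
vertex 3.434 3.972 0.077
vertex 3.303 4.304 0.781
vertex 4.021 4.031 0.6
endloop
endfacet
facet normal 0.535 -0.172 0.827
outer loop
vertex 4.109 3.329 0.948
vertex 3.721 3.906 1.319
vertex 3.446 3.168 1.343
endloop
endfacet
facet normal 0.454 -0.770 0.448
outer loop
vertex 4.109 3.329 0.948
vertex 3.446 3.168 1.343
vertex 3.577 2.836 0.639
endloop
endfacet
facet normal 0.726 -0.657 -0.203
outer loop
vertex 4.109 3.329 0.948
vertex 3.577 2.836 0.639
vertex 3.932 3.37 0.181
endloop
endfacet
facet normal 0.974 0.011 -0.224
outer loop
vertex 4.109 3.329 0.948
vertex 3.932 3.37 0.181
vertex 4.021 4.031 0.6
endloop
endfacet
facet normal 0.857 0.311 0.412
outer loop
vertex 4.109 3.329 0.948
vertex 4.021 4.031 0.6
vertex 3.721 3.906 1.319
endloop
endfacet
facet normal -0.116 0.075 0.990
outer loop
vertex 3.446 3.168 1.343
vertex 3.721 3.906 1.319
vertex 2.948 3.77 1.239
endloop
endfacet
facet normal -0.245 -0.894 0.376
outer loop
vertex 3.577 2.836 0.639
vertex 3.446 3.168 1.343
vertex 2.859 3.109 0.82
endloop
endfacet
facet normal 0.195 -0.710 -0.677
outer loop
vertex 3.932 3.37 0.181
vertex 3.577 2.836 0.639
vertex 3.159 3.234 0.101
endloop
endfacet
facet normal 0.597 0.371 -0.712
outer loop
vertex 4.021 4.031 0.6
vertex 3.932 3.37 0.181
vertex 3.434 3.972 0.077
endloop
endfacet
facet normal 0.406 0.857 0.318
outer loop
vertex 3.721 3.906 1.319
vertex 4.021 4.031 0.6
vertex 3.303 4.304 0.781
endloop
endfacet

endsolid


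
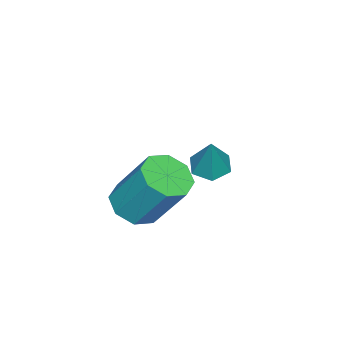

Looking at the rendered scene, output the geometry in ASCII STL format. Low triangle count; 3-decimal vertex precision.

solid 
facet normal -0.374 -0.189 -0.908
outer loop
vertex 0.137 2.038 -2.159
vertex -0.282 1.783 -1.933
vertex -0.31 2.313 -2.032
endloop
endfacet
facet normal 0.523 0.852 -0.004
outer loop
vertex 0.137 2.038 -2.159
vertex -0.31 2.313 -2.032
vertex 0.182 2.017 -0.807
endloop
endfacet
facet normal -0.374 -0.189 -0.908
outer loop
vertex -0.31 2.313 -2.032
vertex -0.282 1.783 -1.933
vertex -0.729 2.058 -1.806
endloop
endfacet
facet normal -0.343 0.872 0.349
outer loop
vertex -0.31 2.313 -2.032
vertex -0.729 2.058 -1.806
vertex 0.182 2.017 -0.807
endloop
endfacet
facet normal -0.374 -0.189 -0.908
outer loop
vertex -0.729 2.058 -1.806
vertex -0.282 1.783 -1.933
vertex -0.701 1.527 -1.707
endloop
endfacet
facet normal -0.734 0.087 0.673
outer loop
vertex -0.729 2.058 -1.806
vertex -0.701 1.527 -1.707
vertex 0.182 2.017 -0.807
endloop
endfacet
facet normal -0.374 -0.189 -0.908
outer loop
vertex -0.701 1.527 -1.707
vertex -0.282 1.783 -1.933
vertex -0.254 1.252 -1.834
endloop
endfacet
facet normal -0.259 -0.719 0.645
outer loop
vertex -0.701 1.527 -1.707
vertex -0.254 1.252 -1.834
vertex 0.182 2.017 -0.807
endloop
endfacet
facet normal -0.375 -0.189 -0.908
outer loop
vertex -0.254 1.252 -1.834
vertex -0.282 1.783 -1.933
vertex 0.165 1.507 -2.06
endloop
endfacet
facet normal 0.607 -0.739 0.292
outer loop
vertex -0.254 1.252 -1.834
vertex 0.165 1.507 -2.06
vertex 0.182 2.017 -0.807
endloop
endfacet
facet normal -0.375 -0.189 -0.908
outer loop
vertex 0.165 1.507 -2.06
vertex -0.282 1.783 -1.933
vertex 0.137 2.038 -2.159
endloop
endfacet
facet normal 0.998 0.047 -0.033
outer loop
vertex 0.165 1.507 -2.06
vertex 0.137 2.038 -2.159
vertex 0.182 2.017 -0.807
endloop
endfacet
facet normal -0.058 -0.547 -0.835
outer loop
vertex 2.973 1.459 -1.955
vertex 2.394 1.18 -1.732
vertex 2.553 1.728 -2.102
endloop
endfacet
facet normal 0.587 0.659 -0.471
outer loop
vertex 2.973 1.459 -1.955
vertex 2.553 1.728 -2.102
vertex 3.064 2.34 -0.61
endloop
endfacet
facet normal 0.587 0.658 -0.471
outer loop
vertex 3.064 2.34 -0.61
vertex 2.553 1.728 -2.102
vertex 2.644 2.609 -0.758
endloop
endfacet
facet normal 0.056 0.547 0.835
outer loop
vertex 3.064 2.34 -0.61
vertex 2.644 2.609 -0.758
vertex 2.486 2.06 -0.388
endloop
endfacet
facet normal -0.057 -0.547 -0.835
outer loop
vertex 2.553 1.728 -2.102
vertex 2.394 1.18 -1.732
vertex 2.039 1.676 -2.033
endloop
endfacet
facet normal -0.156 0.831 -0.534
outer loop
vertex 2.553 1.728 -2.102
vertex 2.039 1.676 -2.033
vertex 2.644 2.609 -0.758
endloop
endfacet
facet normal -0.158 0.831 -0.533
outer loop
vertex 2.644 2.609 -0.758
vertex 2.039 1.676 -2.033
vertex 2.13 2.556 -0.688
endloop
endfacet
facet normal 0.057 0.547 0.835
outer loop
vertex 2.644 2.609 -0.758
vertex 2.13 2.556 -0.688
vertex 2.486 2.06 -0.388
endloop
endfacet
facet normal -0.056 -0.547 -0.835
outer loop
vertex 2.039 1.676 -2.033
vertex 2.394 1.18 -1.732
vertex 1.734 1.333 -1.788
endloop
endfacet
facet normal -0.808 0.516 -0.283
outer loop
vertex 2.039 1.676 -2.033
vertex 1.734 1.333 -1.788
vertex 2.13 2.556 -0.688
endloop
endfacet
facet normal -0.808 0.516 -0.283
outer loop
vertex 2.13 2.556 -0.688
vertex 1.734 1.333 -1.788
vertex 1.825 2.213 -0.443
endloop
endfacet
facet normal 0.057 0.546 0.836
outer loop
vertex 2.13 2.556 -0.688
vertex 1.825 2.213 -0.443
vertex 2.486 2.06 -0.388
endloop
endfacet
facet normal -0.056 -0.547 -0.835
outer loop
vertex 1.734 1.333 -1.788
vertex 2.394 1.18 -1.732
vertex 1.816 0.9 -1.51
endloop
endfacet
facet normal -0.986 -0.101 0.133
outer loop
vertex 1.734 1.333 -1.788
vertex 1.816 0.9 -1.51
vertex 1.825 2.213 -0.443
endloop
endfacet
facet normal -0.986 -0.101 0.133
outer loop
vertex 1.825 2.213 -0.443
vertex 1.816 0.9 -1.51
vertex 1.907 1.781 -0.165
endloop
endfacet
facet normal 0.057 0.548 0.835
outer loop
vertex 1.825 2.213 -0.443
vertex 1.907 1.781 -0.165
vertex 2.486 2.06 -0.388
endloop
endfacet
facet normal -0.056 -0.547 -0.835
outer loop
vertex 1.816 0.9 -1.51
vertex 2.394 1.18 -1.732
vertex 2.236 0.631 -1.362
endloop
endfacet
facet normal -0.587 -0.658 0.471
outer loop
vertex 1.816 0.9 -1.51
vertex 2.236 0.631 -1.362
vertex 1.907 1.781 -0.165
endloop
endfacet
facet normal -0.587 -0.658 0.471
outer loop
vertex 1.907 1.781 -0.165
vertex 2.236 0.631 -1.362
vertex 2.327 1.512 -0.018
endloop
endfacet
facet normal 0.058 0.547 0.835
outer loop
vertex 1.907 1.781 -0.165
vertex 2.327 1.512 -0.018
vertex 2.486 2.06 -0.388
endloop
endfacet
facet normal -0.057 -0.547 -0.835
outer loop
vertex 2.236 0.631 -1.362
vertex 2.394 1.18 -1.732
vertex 2.75 0.684 -1.432
endloop
endfacet
facet normal 0.158 -0.831 0.534
outer loop
vertex 2.236 0.631 -1.362
vertex 2.75 0.684 -1.432
vertex 2.327 1.512 -0.018
endloop
endfacet
facet normal 0.156 -0.831 0.533
outer loop
vertex 2.327 1.512 -0.018
vertex 2.75 0.684 -1.432
vertex 2.841 1.564 -0.087
endloop
endfacet
facet normal 0.057 0.547 0.835
outer loop
vertex 2.327 1.512 -0.018
vertex 2.841 1.564 -0.087
vertex 2.486 2.06 -0.388
endloop
endfacet
facet normal -0.057 -0.546 -0.836
outer loop
vertex 2.75 0.684 -1.432
vertex 2.394 1.18 -1.732
vertex 3.055 1.027 -1.677
endloop
endfacet
facet normal 0.808 -0.516 0.283
outer loop
vertex 2.75 0.684 -1.432
vertex 3.055 1.027 -1.677
vertex 2.841 1.564 -0.087
endloop
endfacet
facet normal 0.808 -0.516 0.283
outer loop
vertex 2.841 1.564 -0.087
vertex 3.055 1.027 -1.677
vertex 3.146 1.907 -0.332
endloop
endfacet
facet normal 0.056 0.547 0.835
outer loop
vertex 2.841 1.564 -0.087
vertex 3.146 1.907 -0.332
vertex 2.486 2.06 -0.388
endloop
endfacet
facet normal -0.057 -0.548 -0.835
outer loop
vertex 3.055 1.027 -1.677
vertex 2.394 1.18 -1.732
vertex 2.973 1.459 -1.955
endloop
endfacet
facet normal 0.986 0.101 -0.133
outer loop
vertex 3.055 1.027 -1.677
vertex 2.973 1.459 -1.955
vertex 3.146 1.907 -0.332
endloop
endfacet
facet normal 0.986 0.101 -0.133
outer loop
vertex 3.146 1.907 -0.332
vertex 2.973 1.459 -1.955
vertex 3.064 2.34 -0.61
endloop
endfacet
facet normal 0.056 0.547 0.835
outer loop
vertex 3.146 1.907 -0.332
vertex 3.064 2.34 -0.61
vertex 2.486 2.06 -0.388
endloop
endfacet

endsolid


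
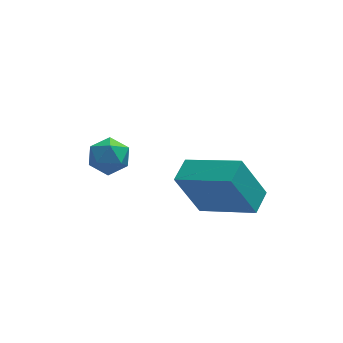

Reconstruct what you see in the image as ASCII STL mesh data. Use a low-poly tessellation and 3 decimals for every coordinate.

solid 
facet normal -0.766 0.525 -0.371
outer loop
vertex -2.31 -0.791 -1.022
vertex -1.886 -0.034 -0.825
vertex -1.55 -0.804 -2.609
endloop
endfacet
facet normal -0.477 -0.850 -0.222
outer loop
vertex -0.034 -1.846 -1.875
vertex -2.31 -0.791 -1.022
vertex -1.55 -0.804 -2.609
endloop
endfacet
facet normal -0.765 0.526 -0.371
outer loop
vertex -1.55 -0.804 -2.609
vertex -1.886 -0.034 -0.825
vertex -1.125 -0.047 -2.412
endloop
endfacet
facet normal 0.432 -0.008 -0.902
outer loop
vertex -1.125 -0.047 -2.412
vertex -0.034 -1.846 -1.875
vertex -1.55 -0.804 -2.609
endloop
endfacet
facet normal -0.432 0.007 0.902
outer loop
vertex -2.31 -0.791 -1.022
vertex -0.37 -1.076 -0.091
vertex -1.886 -0.034 -0.825
endloop
endfacet
facet normal -0.477 -0.850 -0.222
outer loop
vertex -0.795 -1.833 -0.288
vertex -2.31 -0.791 -1.022
vertex -0.034 -1.846 -1.875
endloop
endfacet
facet normal -0.432 0.008 0.902
outer loop
vertex -0.795 -1.833 -0.288
vertex -0.37 -1.076 -0.091
vertex -2.31 -0.791 -1.022
endloop
endfacet
facet normal 0.477 0.850 0.222
outer loop
vertex -1.886 -0.034 -0.825
vertex -0.37 -1.076 -0.091
vertex -1.125 -0.047 -2.412
endloop
endfacet
facet normal 0.432 -0.007 -0.902
outer loop
vertex 0.39 -1.089 -1.678
vertex -0.034 -1.846 -1.875
vertex -1.125 -0.047 -2.412
endloop
endfacet
facet normal 0.477 0.850 0.222
outer loop
vertex -1.125 -0.047 -2.412
vertex -0.37 -1.076 -0.091
vertex 0.39 -1.089 -1.678
endloop
endfacet
facet normal 0.766 -0.525 0.371
outer loop
vertex 0.39 -1.089 -1.678
vertex -0.795 -1.833 -0.288
vertex -0.034 -1.846 -1.875
endloop
endfacet
facet normal 0.765 -0.526 0.371
outer loop
vertex -0.37 -1.076 -0.091
vertex -0.795 -1.833 -0.288
vertex 0.39 -1.089 -1.678
endloop
endfacet
facet normal -0.562 -0.319 0.763
outer loop
vertex -4.546 2.068 -1.8
vertex -4.4 1.371 -1.984
vertex -3.961 1.727 -1.512
endloop
endfacet
facet normal -0.267 0.313 0.912
outer loop
vertex -4.546 2.068 -1.8
vertex -3.961 1.727 -1.512
vertex -3.907 2.426 -1.736
endloop
endfacet
facet normal -0.476 0.777 0.412
outer loop
vertex -4.546 2.068 -1.8
vertex -3.907 2.426 -1.736
vertex -4.311 2.502 -2.346
endloop
endfacet
facet normal -0.901 0.432 -0.044
outer loop
vertex -4.546 2.068 -1.8
vertex -4.311 2.502 -2.346
vertex -4.616 1.85 -2.5
endloop
endfacet
facet normal -0.954 -0.245 0.172
outer loop
vertex -4.546 2.068 -1.8
vertex -4.616 1.85 -2.5
vertex -4.4 1.371 -1.984
endloop
endfacet
facet normal 0.442 0.243 0.864
outer loop
vertex -3.907 2.426 -1.736
vertex -3.961 1.727 -1.512
vertex -3.364 1.95 -1.88
endloop
endfacet
facet normal -0.035 -0.782 0.623
outer loop
vertex -3.961 1.727 -1.512
vertex -4.4 1.371 -1.984
vertex -3.669 1.298 -2.034
endloop
endfacet
facet normal -0.670 -0.663 -0.335
outer loop
vertex -4.4 1.371 -1.984
vertex -4.616 1.85 -2.5
vertex -4.073 1.374 -2.644
endloop
endfacet
facet normal -0.585 0.435 -0.685
outer loop
vertex -4.616 1.85 -2.5
vertex -4.311 2.502 -2.346
vertex -4.019 2.073 -2.868
endloop
endfacet
facet normal 0.103 0.993 0.056
outer loop
vertex -4.311 2.502 -2.346
vertex -3.907 2.426 -1.736
vertex -3.58 2.429 -2.396
endloop
endfacet
facet normal 0.901 -0.432 0.044
outer loop
vertex -3.434 1.732 -2.58
vertex -3.364 1.95 -1.88
vertex -3.669 1.298 -2.034
endloop
endfacet
facet normal 0.476 -0.777 -0.412
outer loop
vertex -3.434 1.732 -2.58
vertex -3.669 1.298 -2.034
vertex -4.073 1.374 -2.644
endloop
endfacet
facet normal 0.267 -0.313 -0.912
outer loop
vertex -3.434 1.732 -2.58
vertex -4.073 1.374 -2.644
vertex -4.019 2.073 -2.868
endloop
endfacet
facet normal 0.562 0.319 -0.763
outer loop
vertex -3.434 1.732 -2.58
vertex -4.019 2.073 -2.868
vertex -3.58 2.429 -2.396
endloop
endfacet
facet normal 0.954 0.245 -0.172
outer loop
vertex -3.434 1.732 -2.58
vertex -3.58 2.429 -2.396
vertex -3.364 1.95 -1.88
endloop
endfacet
facet normal 0.585 -0.435 0.685
outer loop
vertex -3.669 1.298 -2.034
vertex -3.364 1.95 -1.88
vertex -3.961 1.727 -1.512
endloop
endfacet
facet normal -0.103 -0.993 -0.056
outer loop
vertex -4.073 1.374 -2.644
vertex -3.669 1.298 -2.034
vertex -4.4 1.371 -1.984
endloop
endfacet
facet normal -0.442 -0.243 -0.864
outer loop
vertex -4.019 2.073 -2.868
vertex -4.073 1.374 -2.644
vertex -4.616 1.85 -2.5
endloop
endfacet
facet normal 0.035 0.782 -0.623
outer loop
vertex -3.58 2.429 -2.396
vertex -4.019 2.073 -2.868
vertex -4.311 2.502 -2.346
endloop
endfacet
facet normal 0.670 0.663 0.335
outer loop
vertex -3.364 1.95 -1.88
vertex -3.58 2.429 -2.396
vertex -3.907 2.426 -1.736
endloop
endfacet

endsolid


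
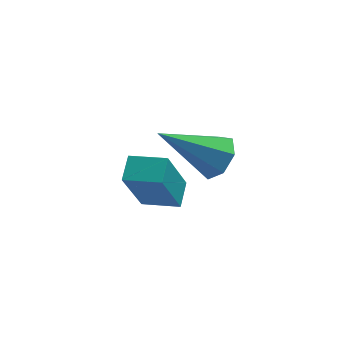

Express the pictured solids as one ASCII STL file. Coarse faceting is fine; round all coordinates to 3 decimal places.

solid 
facet normal 0.775 0.047 -0.630
outer loop
vertex 2.28 0.99 3.068
vertex 1.839 0.731 2.506
vertex 1.965 1.45 2.715
endloop
endfacet
facet normal 0.158 0.667 0.728
outer loop
vertex 2.28 0.99 3.068
vertex 1.965 1.45 2.715
vertex 0.181 0.629 3.854
endloop
endfacet
facet normal 0.776 0.047 -0.630
outer loop
vertex 1.965 1.45 2.715
vertex 1.839 0.731 2.506
vertex 1.556 1.368 2.205
endloop
endfacet
facet normal -0.346 0.929 0.128
outer loop
vertex 1.965 1.45 2.715
vertex 1.556 1.368 2.205
vertex 0.181 0.629 3.854
endloop
endfacet
facet normal 0.775 0.047 -0.630
outer loop
vertex 1.556 1.368 2.205
vertex 1.839 0.731 2.506
vertex 1.359 0.806 1.921
endloop
endfacet
facet normal -0.767 0.483 -0.423
outer loop
vertex 1.556 1.368 2.205
vertex 1.359 0.806 1.921
vertex 0.181 0.629 3.854
endloop
endfacet
facet normal 0.775 0.047 -0.630
outer loop
vertex 1.359 0.806 1.921
vertex 1.839 0.731 2.506
vertex 1.524 0.187 2.078
endloop
endfacet
facet normal -0.789 -0.340 -0.512
outer loop
vertex 1.359 0.806 1.921
vertex 1.524 0.187 2.078
vertex 0.181 0.629 3.854
endloop
endfacet
facet normal 0.774 0.048 -0.631
outer loop
vertex 1.524 0.187 2.078
vertex 1.839 0.731 2.506
vertex 1.927 -0.023 2.556
endloop
endfacet
facet normal -0.394 -0.916 -0.070
outer loop
vertex 1.524 0.187 2.078
vertex 1.927 -0.023 2.556
vertex 0.181 0.629 3.854
endloop
endfacet
facet normal 0.775 0.049 -0.630
outer loop
vertex 1.927 -0.023 2.556
vertex 1.839 0.731 2.506
vertex 2.263 0.335 2.997
endloop
endfacet
facet normal 0.119 -0.813 0.569
outer loop
vertex 1.927 -0.023 2.556
vertex 2.263 0.335 2.997
vertex 0.181 0.629 3.854
endloop
endfacet
facet normal 0.775 0.048 -0.630
outer loop
vertex 2.263 0.335 2.997
vertex 1.839 0.731 2.506
vertex 2.28 0.99 3.068
endloop
endfacet
facet normal 0.365 -0.110 0.925
outer loop
vertex 2.263 0.335 2.997
vertex 2.28 0.99 3.068
vertex 0.181 0.629 3.854
endloop
endfacet
facet normal -0.919 0.350 -0.178
outer loop
vertex -0.775 1.386 0.997
vertex -0.538 2.171 1.318
vertex -0.196 1.966 -0.849
endloop
endfacet
facet normal -0.269 -0.891 -0.365
outer loop
vertex 0.898 1.549 -0.638
vertex -0.775 1.386 0.997
vertex -0.196 1.966 -0.849
endloop
endfacet
facet normal -0.920 0.350 -0.178
outer loop
vertex -0.196 1.966 -0.849
vertex -0.538 2.171 1.318
vertex 0.04 2.75 -0.529
endloop
endfacet
facet normal 0.286 0.287 -0.914
outer loop
vertex 0.04 2.75 -0.529
vertex 0.898 1.549 -0.638
vertex -0.196 1.966 -0.849
endloop
endfacet
facet normal -0.286 -0.287 0.914
outer loop
vertex -0.775 1.386 0.997
vertex 0.556 1.754 1.529
vertex -0.538 2.171 1.318
endloop
endfacet
facet normal -0.268 -0.892 -0.364
outer loop
vertex 0.32 0.97 1.209
vertex -0.775 1.386 0.997
vertex 0.898 1.549 -0.638
endloop
endfacet
facet normal -0.286 -0.287 0.914
outer loop
vertex 0.32 0.97 1.209
vertex 0.556 1.754 1.529
vertex -0.775 1.386 0.997
endloop
endfacet
facet normal 0.270 0.892 0.364
outer loop
vertex -0.538 2.171 1.318
vertex 0.556 1.754 1.529
vertex 0.04 2.75 -0.529
endloop
endfacet
facet normal 0.286 0.287 -0.914
outer loop
vertex 1.135 2.334 -0.317
vertex 0.898 1.549 -0.638
vertex 0.04 2.75 -0.529
endloop
endfacet
facet normal 0.268 0.892 0.364
outer loop
vertex 0.04 2.75 -0.529
vertex 0.556 1.754 1.529
vertex 1.135 2.334 -0.317
endloop
endfacet
facet normal 0.920 -0.350 0.178
outer loop
vertex 1.135 2.334 -0.317
vertex 0.32 0.97 1.209
vertex 0.898 1.549 -0.638
endloop
endfacet
facet normal 0.920 -0.350 0.179
outer loop
vertex 0.556 1.754 1.529
vertex 0.32 0.97 1.209
vertex 1.135 2.334 -0.317
endloop
endfacet

endsolid


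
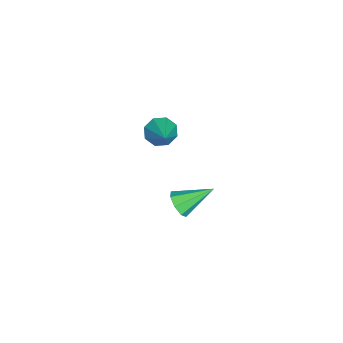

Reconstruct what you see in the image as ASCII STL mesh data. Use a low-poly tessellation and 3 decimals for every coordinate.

solid 
facet normal 0.321 -0.803 -0.501
outer loop
vertex 4.622 -1.757 1.925
vertex 4.056 -1.984 1.926
vertex 4.375 -1.623 1.552
endloop
endfacet
facet normal 0.626 0.768 -0.139
outer loop
vertex 4.622 -1.757 1.925
vertex 4.375 -1.623 1.552
vertex 3.564 -0.756 2.694
endloop
endfacet
facet normal 0.322 -0.803 -0.501
outer loop
vertex 4.375 -1.623 1.552
vertex 4.056 -1.984 1.926
vertex 3.941 -1.701 1.398
endloop
endfacet
facet normal 0.058 0.815 -0.577
outer loop
vertex 4.375 -1.623 1.552
vertex 3.941 -1.701 1.398
vertex 3.564 -0.756 2.694
endloop
endfacet
facet normal 0.320 -0.804 -0.501
outer loop
vertex 3.941 -1.701 1.398
vertex 4.056 -1.984 1.926
vertex 3.574 -1.944 1.554
endloop
endfacet
facet normal -0.607 0.547 -0.576
outer loop
vertex 3.941 -1.701 1.398
vertex 3.574 -1.944 1.554
vertex 3.564 -0.756 2.694
endloop
endfacet
facet normal 0.322 -0.802 -0.504
outer loop
vertex 3.574 -1.944 1.554
vertex 4.056 -1.984 1.926
vertex 3.49 -2.212 1.927
endloop
endfacet
facet normal -0.983 0.121 -0.135
outer loop
vertex 3.574 -1.944 1.554
vertex 3.49 -2.212 1.927
vertex 3.564 -0.756 2.694
endloop
endfacet
facet normal 0.322 -0.803 -0.502
outer loop
vertex 3.49 -2.212 1.927
vertex 4.056 -1.984 1.926
vertex 3.737 -2.346 2.3
endloop
endfacet
facet normal -0.848 -0.213 0.485
outer loop
vertex 3.49 -2.212 1.927
vertex 3.737 -2.346 2.3
vertex 3.564 -0.756 2.694
endloop
endfacet
facet normal 0.322 -0.803 -0.502
outer loop
vertex 3.737 -2.346 2.3
vertex 4.056 -1.984 1.926
vertex 4.171 -2.268 2.454
endloop
endfacet
facet normal -0.281 -0.260 0.924
outer loop
vertex 3.737 -2.346 2.3
vertex 4.171 -2.268 2.454
vertex 3.564 -0.756 2.694
endloop
endfacet
facet normal 0.321 -0.803 -0.502
outer loop
vertex 4.171 -2.268 2.454
vertex 4.056 -1.984 1.926
vertex 4.538 -2.024 2.298
endloop
endfacet
facet normal 0.386 0.009 0.922
outer loop
vertex 4.171 -2.268 2.454
vertex 4.538 -2.024 2.298
vertex 3.564 -0.756 2.694
endloop
endfacet
facet normal 0.321 -0.803 -0.502
outer loop
vertex 4.538 -2.024 2.298
vertex 4.056 -1.984 1.926
vertex 4.622 -1.757 1.925
endloop
endfacet
facet normal 0.761 0.434 0.482
outer loop
vertex 4.538 -2.024 2.298
vertex 4.622 -1.757 1.925
vertex 3.564 -0.756 2.694
endloop
endfacet
facet normal -0.768 -0.305 -0.563
outer loop
vertex -0.948 -4.099 -0.19
vertex -1.394 -3.965 0.346
vertex -1.141 -3.591 -0.202
endloop
endfacet
facet normal 0.800 0.291 -0.525
outer loop
vertex -0.948 -4.099 -0.19
vertex -1.141 -3.591 -0.202
vertex -0.266 -3.515 1.174
endloop
endfacet
facet normal -0.767 -0.307 -0.563
outer loop
vertex -1.141 -3.591 -0.202
vertex -1.394 -3.965 0.346
vertex -1.483 -3.303 0.107
endloop
endfacet
facet normal 0.426 0.847 -0.318
outer loop
vertex -1.141 -3.591 -0.202
vertex -1.483 -3.303 0.107
vertex -0.266 -3.515 1.174
endloop
endfacet
facet normal -0.767 -0.307 -0.564
outer loop
vertex -1.483 -3.303 0.107
vertex -1.394 -3.965 0.346
vertex -1.773 -3.403 0.556
endloop
endfacet
facet normal -0.013 0.978 0.209
outer loop
vertex -1.483 -3.303 0.107
vertex -1.773 -3.403 0.556
vertex -0.266 -3.515 1.174
endloop
endfacet
facet normal -0.768 -0.307 -0.562
outer loop
vertex -1.773 -3.403 0.556
vertex -1.394 -3.965 0.346
vertex -1.84 -3.832 0.882
endloop
endfacet
facet normal -0.262 0.610 0.748
outer loop
vertex -1.773 -3.403 0.556
vertex -1.84 -3.832 0.882
vertex -0.266 -3.515 1.174
endloop
endfacet
facet normal -0.768 -0.305 -0.563
outer loop
vertex -1.84 -3.832 0.882
vertex -1.394 -3.965 0.346
vertex -1.647 -4.34 0.894
endloop
endfacet
facet normal -0.174 -0.043 0.984
outer loop
vertex -1.84 -3.832 0.882
vertex -1.647 -4.34 0.894
vertex -0.266 -3.515 1.174
endloop
endfacet
facet normal -0.767 -0.306 -0.564
outer loop
vertex -1.647 -4.34 0.894
vertex -1.394 -3.965 0.346
vertex -1.305 -4.628 0.585
endloop
endfacet
facet normal 0.199 -0.597 0.777
outer loop
vertex -1.647 -4.34 0.894
vertex -1.305 -4.628 0.585
vertex -0.266 -3.515 1.174
endloop
endfacet
facet normal -0.767 -0.306 -0.564
outer loop
vertex -1.305 -4.628 0.585
vertex -1.394 -3.965 0.346
vertex -1.015 -4.528 0.136
endloop
endfacet
facet normal 0.638 -0.728 0.250
outer loop
vertex -1.305 -4.628 0.585
vertex -1.015 -4.528 0.136
vertex -0.266 -3.515 1.174
endloop
endfacet
facet normal -0.768 -0.307 -0.562
outer loop
vertex -1.015 -4.528 0.136
vertex -1.394 -3.965 0.346
vertex -0.948 -4.099 -0.19
endloop
endfacet
facet normal 0.887 -0.359 -0.290
outer loop
vertex -1.015 -4.528 0.136
vertex -0.948 -4.099 -0.19
vertex -0.266 -3.515 1.174
endloop
endfacet

endsolid


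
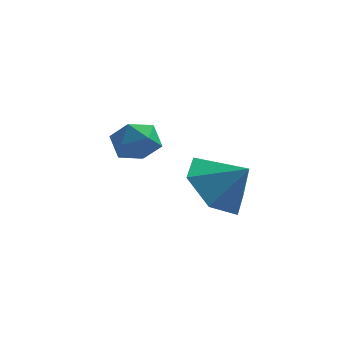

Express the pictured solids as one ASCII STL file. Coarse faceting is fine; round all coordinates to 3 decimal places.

solid 
facet normal -0.636 -0.544 0.548
outer loop
vertex -3.74 -0.124 -2.184
vertex -3.272 -0.705 -2.218
vertex -3.215 -0.211 -1.661
endloop
endfacet
facet normal -0.685 0.150 0.713
outer loop
vertex -3.74 -0.124 -2.184
vertex -3.215 -0.211 -1.661
vertex -3.356 0.467 -1.939
endloop
endfacet
facet normal -0.854 0.506 0.119
outer loop
vertex -3.74 -0.124 -2.184
vertex -3.356 0.467 -1.939
vertex -3.501 0.393 -2.667
endloop
endfacet
facet normal -0.910 0.034 -0.414
outer loop
vertex -3.74 -0.124 -2.184
vertex -3.501 0.393 -2.667
vertex -3.449 -0.332 -2.84
endloop
endfacet
facet normal -0.774 -0.615 -0.148
outer loop
vertex -3.74 -0.124 -2.184
vertex -3.449 -0.332 -2.84
vertex -3.272 -0.705 -2.218
endloop
endfacet
facet normal -0.043 0.371 0.928
outer loop
vertex -3.356 0.467 -1.939
vertex -3.215 -0.211 -1.661
vertex -2.651 0.252 -1.82
endloop
endfacet
facet normal 0.037 -0.750 0.661
outer loop
vertex -3.215 -0.211 -1.661
vertex -3.272 -0.705 -2.218
vertex -2.599 -0.473 -1.993
endloop
endfacet
facet normal -0.185 -0.865 -0.466
outer loop
vertex -3.272 -0.705 -2.218
vertex -3.449 -0.332 -2.84
vertex -2.744 -0.547 -2.721
endloop
endfacet
facet normal -0.404 0.185 -0.896
outer loop
vertex -3.449 -0.332 -2.84
vertex -3.501 0.393 -2.667
vertex -2.885 0.131 -2.999
endloop
endfacet
facet normal -0.316 0.948 -0.034
outer loop
vertex -3.501 0.393 -2.667
vertex -3.356 0.467 -1.939
vertex -2.828 0.625 -2.442
endloop
endfacet
facet normal 0.910 -0.034 0.414
outer loop
vertex -2.36 0.044 -2.476
vertex -2.651 0.252 -1.82
vertex -2.599 -0.473 -1.993
endloop
endfacet
facet normal 0.854 -0.506 -0.119
outer loop
vertex -2.36 0.044 -2.476
vertex -2.599 -0.473 -1.993
vertex -2.744 -0.547 -2.721
endloop
endfacet
facet normal 0.685 -0.150 -0.713
outer loop
vertex -2.36 0.044 -2.476
vertex -2.744 -0.547 -2.721
vertex -2.885 0.131 -2.999
endloop
endfacet
facet normal 0.636 0.544 -0.548
outer loop
vertex -2.36 0.044 -2.476
vertex -2.885 0.131 -2.999
vertex -2.828 0.625 -2.442
endloop
endfacet
facet normal 0.774 0.615 0.148
outer loop
vertex -2.36 0.044 -2.476
vertex -2.828 0.625 -2.442
vertex -2.651 0.252 -1.82
endloop
endfacet
facet normal 0.404 -0.185 0.896
outer loop
vertex -2.599 -0.473 -1.993
vertex -2.651 0.252 -1.82
vertex -3.215 -0.211 -1.661
endloop
endfacet
facet normal 0.316 -0.948 0.034
outer loop
vertex -2.744 -0.547 -2.721
vertex -2.599 -0.473 -1.993
vertex -3.272 -0.705 -2.218
endloop
endfacet
facet normal 0.043 -0.371 -0.928
outer loop
vertex -2.885 0.131 -2.999
vertex -2.744 -0.547 -2.721
vertex -3.449 -0.332 -2.84
endloop
endfacet
facet normal -0.037 0.750 -0.661
outer loop
vertex -2.828 0.625 -2.442
vertex -2.885 0.131 -2.999
vertex -3.501 0.393 -2.667
endloop
endfacet
facet normal 0.185 0.865 0.466
outer loop
vertex -2.651 0.252 -1.82
vertex -2.828 0.625 -2.442
vertex -3.356 0.467 -1.939
endloop
endfacet
facet normal -0.755 0.106 -0.647
outer loop
vertex 0.187 -1.749 -3.164
vertex -0.371 -2.46 -2.629
vertex -0.441 -1.442 -2.381
endloop
endfacet
facet normal 0.680 0.678 0.280
outer loop
vertex 0.187 -1.749 -3.164
vertex -0.441 -1.442 -2.381
vertex 0.491 -2.58 -1.891
endloop
endfacet
facet normal -0.756 0.106 -0.647
outer loop
vertex -0.441 -1.442 -2.381
vertex -0.371 -2.46 -2.629
vertex -0.999 -2.153 -1.845
endloop
endfacet
facet normal 0.171 0.504 0.847
outer loop
vertex -0.441 -1.442 -2.381
vertex -0.999 -2.153 -1.845
vertex 0.491 -2.58 -1.891
endloop
endfacet
facet normal -0.756 0.105 -0.646
outer loop
vertex -0.999 -2.153 -1.845
vertex -0.371 -2.46 -2.629
vertex -0.928 -3.171 -2.093
endloop
endfacet
facet normal -0.039 -0.239 0.970
outer loop
vertex -0.999 -2.153 -1.845
vertex -0.928 -3.171 -2.093
vertex 0.491 -2.58 -1.891
endloop
endfacet
facet normal -0.756 0.105 -0.646
outer loop
vertex -0.928 -3.171 -2.093
vertex -0.371 -2.46 -2.629
vertex -0.3 -3.478 -2.877
endloop
endfacet
facet normal 0.262 -0.809 0.527
outer loop
vertex -0.928 -3.171 -2.093
vertex -0.3 -3.478 -2.877
vertex 0.491 -2.58 -1.891
endloop
endfacet
facet normal -0.755 0.105 -0.647
outer loop
vertex -0.3 -3.478 -2.877
vertex -0.371 -2.46 -2.629
vertex 0.257 -2.767 -3.412
endloop
endfacet
facet normal 0.771 -0.635 -0.041
outer loop
vertex -0.3 -3.478 -2.877
vertex 0.257 -2.767 -3.412
vertex 0.491 -2.58 -1.891
endloop
endfacet
facet normal -0.755 0.106 -0.647
outer loop
vertex 0.257 -2.767 -3.412
vertex -0.371 -2.46 -2.629
vertex 0.187 -1.749 -3.164
endloop
endfacet
facet normal 0.981 0.107 -0.164
outer loop
vertex 0.257 -2.767 -3.412
vertex 0.187 -1.749 -3.164
vertex 0.491 -2.58 -1.891
endloop
endfacet

endsolid
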